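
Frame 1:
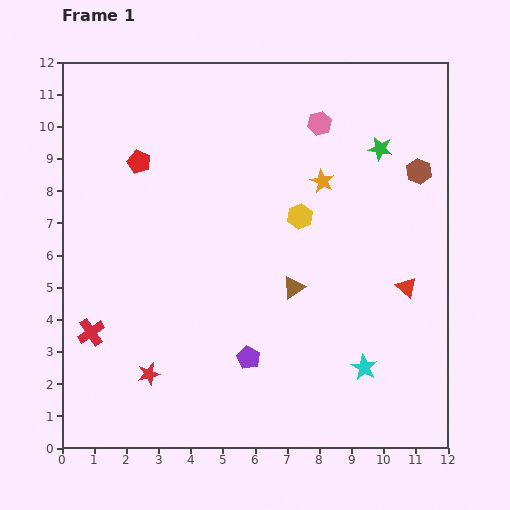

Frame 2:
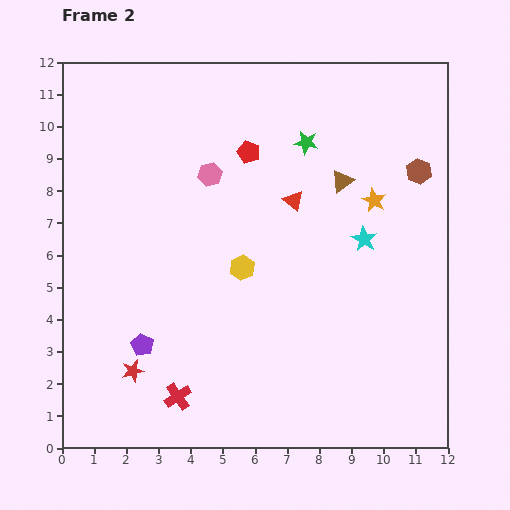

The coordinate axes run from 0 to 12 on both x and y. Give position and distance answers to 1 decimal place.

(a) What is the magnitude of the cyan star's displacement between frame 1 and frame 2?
4.0

The cyan star moved from (9.4, 2.5) to (9.4, 6.5), a distance of √(0.0² + 4.0²) ≈ 4.0.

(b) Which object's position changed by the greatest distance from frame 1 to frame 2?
the red triangle

(moved 4.4; next 4.0)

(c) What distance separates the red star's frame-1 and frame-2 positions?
0.5

The red star moved from (2.7, 2.3) to (2.2, 2.4), a distance of √(0.5² + 0.1²) ≈ 0.5.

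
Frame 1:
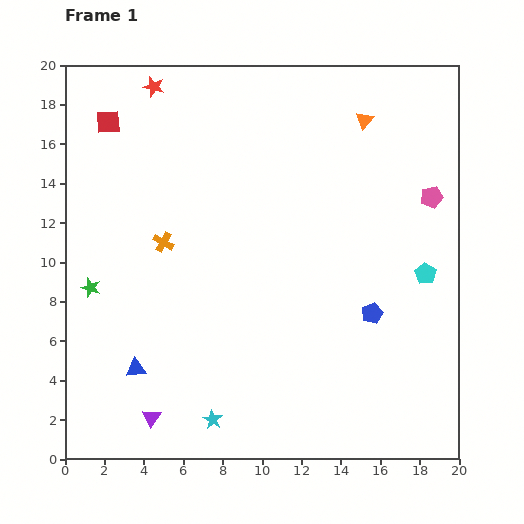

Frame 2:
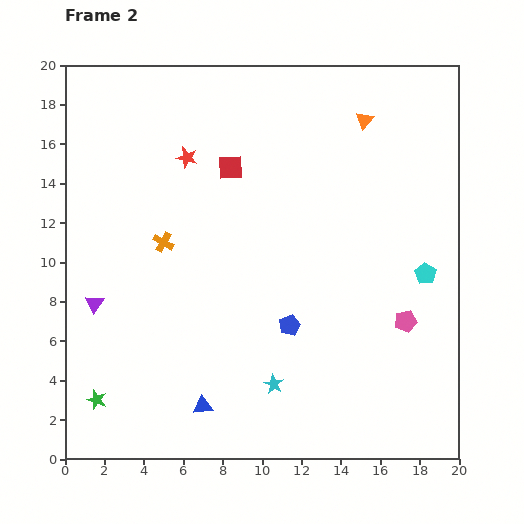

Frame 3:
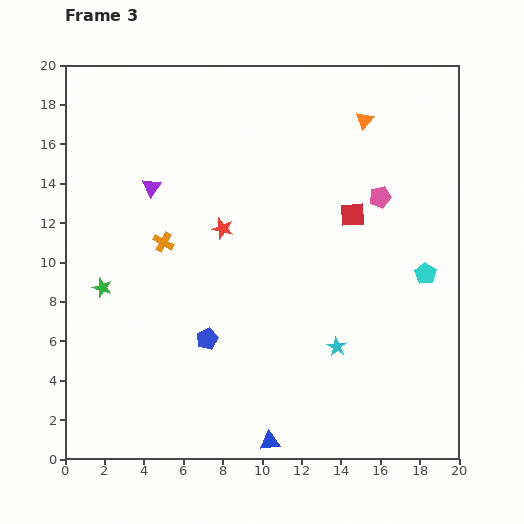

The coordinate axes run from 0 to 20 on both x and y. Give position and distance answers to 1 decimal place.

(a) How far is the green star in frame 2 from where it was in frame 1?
5.7

The green star moved from (1.3, 8.7) to (1.6, 3.0), a distance of √(0.3² + 5.7²) ≈ 5.7.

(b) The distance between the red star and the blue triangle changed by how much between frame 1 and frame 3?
-3.2

Distance in frame 1: 14.3. Distance in frame 3: 11.1.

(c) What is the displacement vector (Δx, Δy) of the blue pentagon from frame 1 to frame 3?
(-8.4, -1.3)

The blue pentagon was at (15.6, 7.4) in frame 1 and (7.2, 6.1) in frame 3.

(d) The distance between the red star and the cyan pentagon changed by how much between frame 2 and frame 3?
-2.9

Distance in frame 2: 13.5. Distance in frame 3: 10.6.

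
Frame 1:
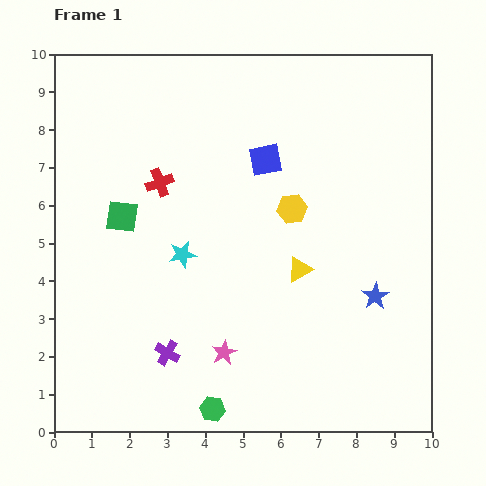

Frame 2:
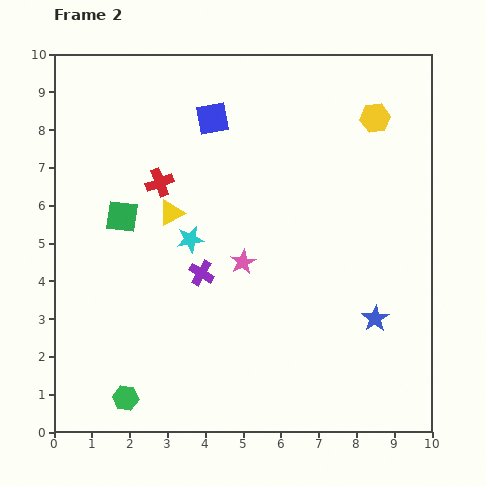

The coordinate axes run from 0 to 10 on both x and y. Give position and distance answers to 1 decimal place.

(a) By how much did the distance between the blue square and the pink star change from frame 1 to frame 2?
-1.3

Distance in frame 1: 5.2. Distance in frame 2: 3.9.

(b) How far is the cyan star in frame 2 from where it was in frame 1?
0.4

The cyan star moved from (3.4, 4.7) to (3.6, 5.1), a distance of √(0.2² + 0.4²) ≈ 0.4.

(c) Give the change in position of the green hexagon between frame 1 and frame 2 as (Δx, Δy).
(-2.3, 0.3)

The green hexagon was at (4.2, 0.6) in frame 1 and (1.9, 0.9) in frame 2.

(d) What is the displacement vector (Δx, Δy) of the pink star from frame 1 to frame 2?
(0.5, 2.4)

The pink star was at (4.5, 2.1) in frame 1 and (5.0, 4.5) in frame 2.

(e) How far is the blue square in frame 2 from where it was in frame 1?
1.8

The blue square moved from (5.6, 7.2) to (4.2, 8.3), a distance of √(1.4² + 1.1²) ≈ 1.8.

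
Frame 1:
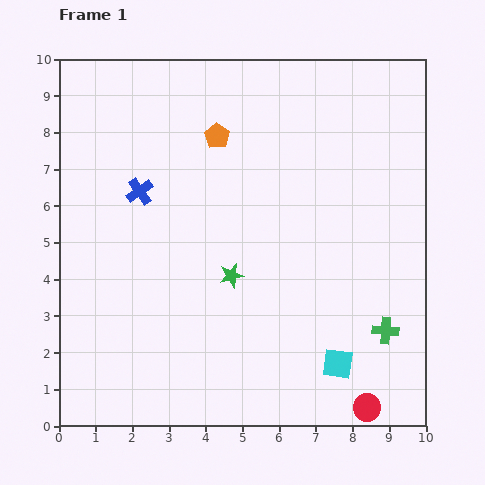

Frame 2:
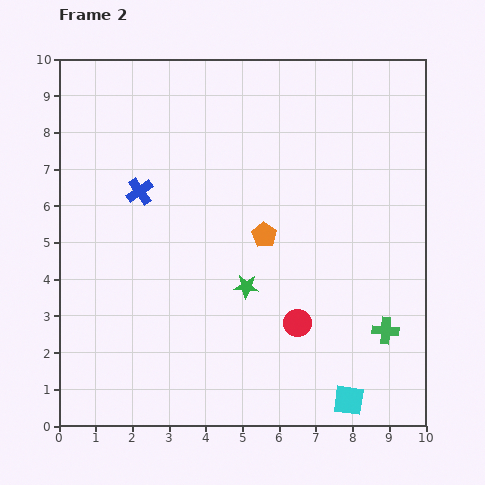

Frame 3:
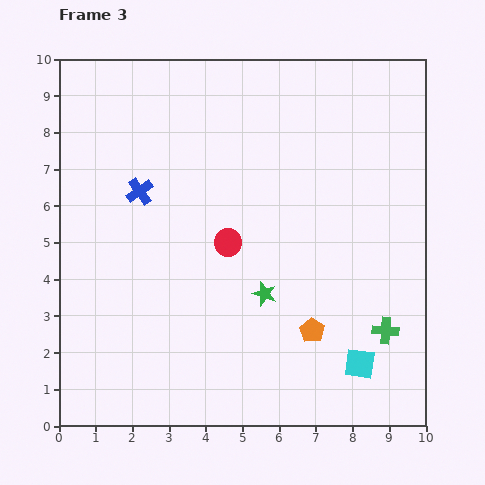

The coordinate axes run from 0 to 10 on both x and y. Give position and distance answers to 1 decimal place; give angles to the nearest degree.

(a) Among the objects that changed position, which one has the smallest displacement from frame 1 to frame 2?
the green star

(moved 0.5)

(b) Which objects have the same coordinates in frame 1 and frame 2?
the green cross, the blue cross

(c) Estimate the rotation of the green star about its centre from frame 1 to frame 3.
31° clockwise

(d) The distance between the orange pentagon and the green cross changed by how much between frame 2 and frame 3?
-2.2

Distance in frame 2: 4.2. Distance in frame 3: 2.0.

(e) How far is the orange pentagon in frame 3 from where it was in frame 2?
2.9

The orange pentagon moved from (5.6, 5.2) to (6.9, 2.6), a distance of √(1.3² + 2.6²) ≈ 2.9.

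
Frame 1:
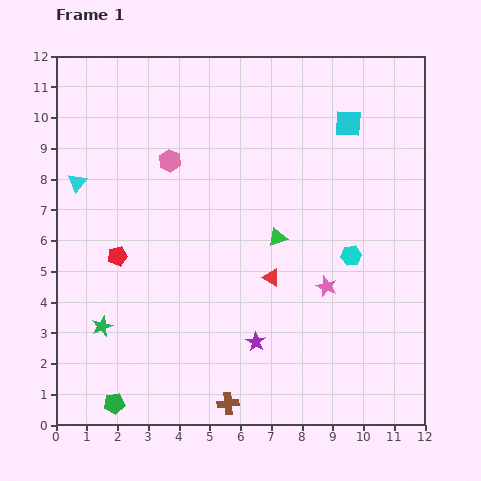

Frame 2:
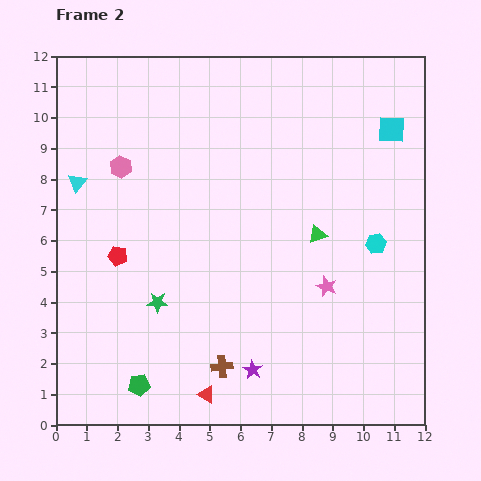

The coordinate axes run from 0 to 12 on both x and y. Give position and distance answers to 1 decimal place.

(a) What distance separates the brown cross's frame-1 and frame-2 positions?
1.2

The brown cross moved from (5.6, 0.7) to (5.4, 1.9), a distance of √(0.2² + 1.2²) ≈ 1.2.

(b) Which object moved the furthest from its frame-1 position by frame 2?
the red triangle

(moved 4.3; next 2.0)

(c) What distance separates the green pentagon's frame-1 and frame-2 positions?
1.0

The green pentagon moved from (1.9, 0.7) to (2.7, 1.3), a distance of √(0.8² + 0.6²) ≈ 1.0.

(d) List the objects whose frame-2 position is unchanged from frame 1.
the pink star, the cyan triangle, the red pentagon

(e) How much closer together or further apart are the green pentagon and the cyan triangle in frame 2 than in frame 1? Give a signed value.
-0.4

Distance in frame 1: 7.3. Distance in frame 2: 6.9.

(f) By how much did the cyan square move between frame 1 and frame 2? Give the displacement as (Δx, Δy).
(1.4, -0.2)

The cyan square was at (9.5, 9.8) in frame 1 and (10.9, 9.6) in frame 2.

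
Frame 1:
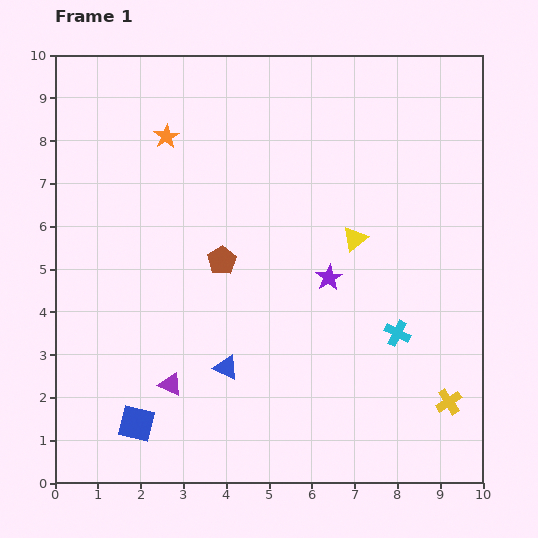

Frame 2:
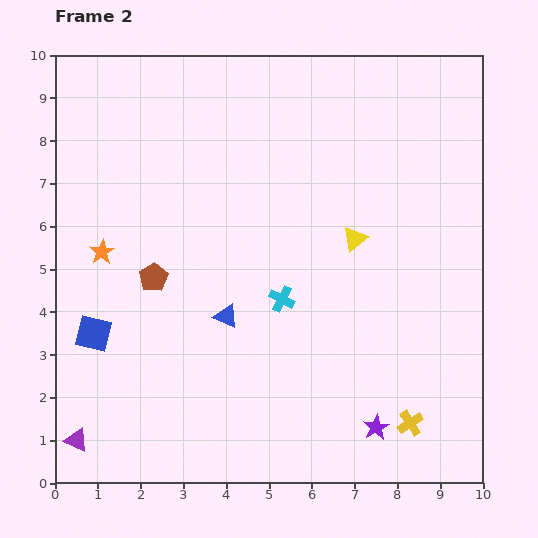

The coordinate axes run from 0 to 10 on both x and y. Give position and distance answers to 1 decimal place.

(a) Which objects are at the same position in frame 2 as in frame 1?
the yellow triangle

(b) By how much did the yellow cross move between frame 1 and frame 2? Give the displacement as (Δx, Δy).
(-0.9, -0.5)

The yellow cross was at (9.2, 1.9) in frame 1 and (8.3, 1.4) in frame 2.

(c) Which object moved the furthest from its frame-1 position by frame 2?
the purple star

(moved 3.7; next 3.1)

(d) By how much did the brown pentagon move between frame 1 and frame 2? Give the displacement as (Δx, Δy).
(-1.6, -0.4)

The brown pentagon was at (3.9, 5.2) in frame 1 and (2.3, 4.8) in frame 2.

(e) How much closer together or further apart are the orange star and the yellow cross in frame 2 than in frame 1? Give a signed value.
-0.9

Distance in frame 1: 9.1. Distance in frame 2: 8.2.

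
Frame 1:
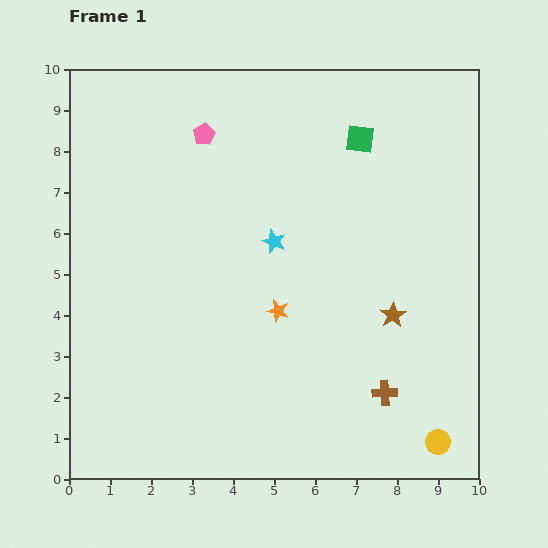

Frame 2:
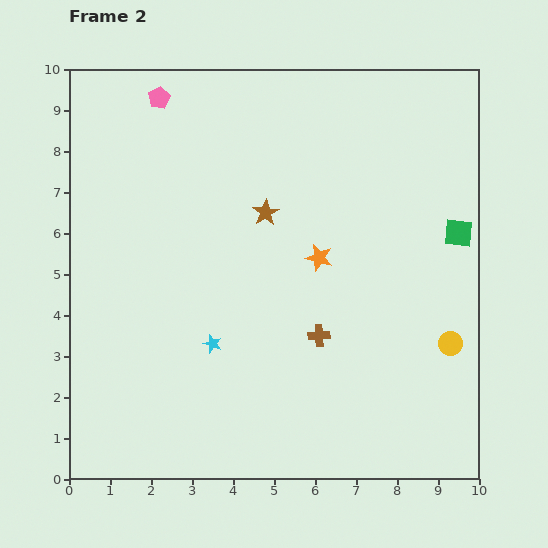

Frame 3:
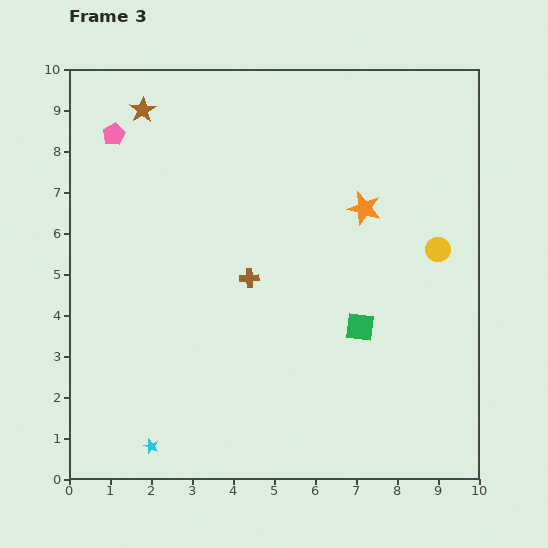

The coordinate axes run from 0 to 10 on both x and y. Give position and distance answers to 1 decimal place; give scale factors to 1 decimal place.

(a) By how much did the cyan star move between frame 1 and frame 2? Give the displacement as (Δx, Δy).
(-1.5, -2.5)

The cyan star was at (5.0, 5.8) in frame 1 and (3.5, 3.3) in frame 2.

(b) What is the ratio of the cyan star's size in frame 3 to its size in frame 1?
0.6×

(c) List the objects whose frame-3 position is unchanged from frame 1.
none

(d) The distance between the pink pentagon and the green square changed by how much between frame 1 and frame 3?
+3.8

Distance in frame 1: 3.8. Distance in frame 3: 7.6.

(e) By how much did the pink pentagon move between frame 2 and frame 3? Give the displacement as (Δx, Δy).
(-1.1, -0.9)

The pink pentagon was at (2.2, 9.3) in frame 2 and (1.1, 8.4) in frame 3.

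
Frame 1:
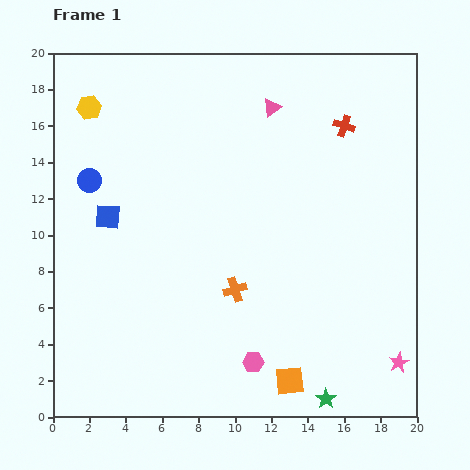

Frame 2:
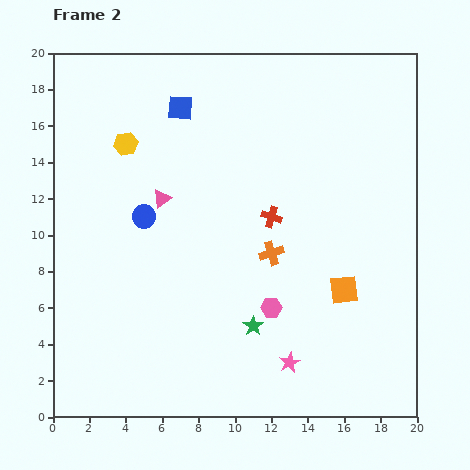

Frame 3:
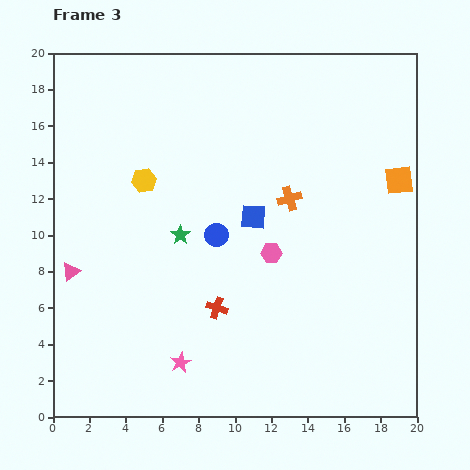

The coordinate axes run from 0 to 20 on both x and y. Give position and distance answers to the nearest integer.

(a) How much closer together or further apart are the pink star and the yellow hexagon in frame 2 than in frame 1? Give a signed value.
-7

Distance in frame 1: 22. Distance in frame 2: 15.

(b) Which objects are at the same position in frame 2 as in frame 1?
none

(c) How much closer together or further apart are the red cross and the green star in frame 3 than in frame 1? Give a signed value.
-11

Distance in frame 1: 15. Distance in frame 3: 4.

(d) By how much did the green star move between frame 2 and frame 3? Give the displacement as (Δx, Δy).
(-4, 5)

The green star was at (11, 5) in frame 2 and (7, 10) in frame 3.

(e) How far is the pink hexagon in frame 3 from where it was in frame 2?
3

The pink hexagon moved from (12, 6) to (12, 9), a distance of √(0² + 3²) ≈ 3.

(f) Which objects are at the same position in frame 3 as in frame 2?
none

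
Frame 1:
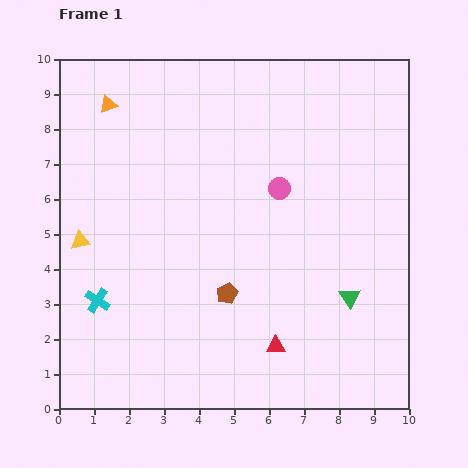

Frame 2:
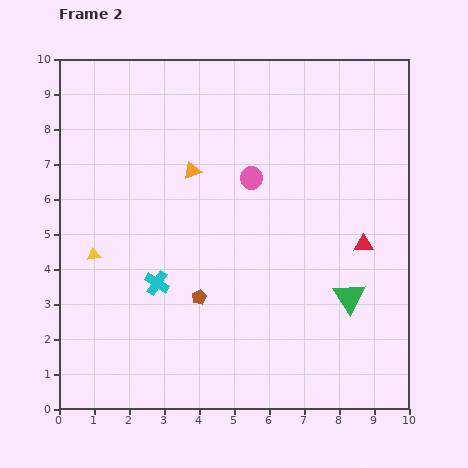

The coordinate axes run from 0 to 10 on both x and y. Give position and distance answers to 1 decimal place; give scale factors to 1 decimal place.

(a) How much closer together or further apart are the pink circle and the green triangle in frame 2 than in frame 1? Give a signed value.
+0.7

Distance in frame 1: 3.7. Distance in frame 2: 4.4.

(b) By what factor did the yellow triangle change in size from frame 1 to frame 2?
0.7×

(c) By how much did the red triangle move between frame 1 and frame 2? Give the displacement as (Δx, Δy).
(2.5, 2.9)

The red triangle was at (6.2, 1.8) in frame 1 and (8.7, 4.7) in frame 2.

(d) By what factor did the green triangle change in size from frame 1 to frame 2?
1.5×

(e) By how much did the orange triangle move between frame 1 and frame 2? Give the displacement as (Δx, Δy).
(2.4, -1.9)

The orange triangle was at (1.4, 8.7) in frame 1 and (3.8, 6.8) in frame 2.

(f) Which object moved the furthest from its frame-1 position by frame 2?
the red triangle

(moved 3.8; next 3.1)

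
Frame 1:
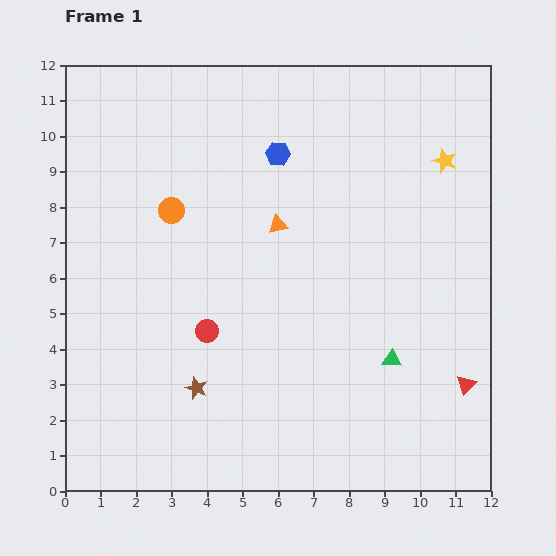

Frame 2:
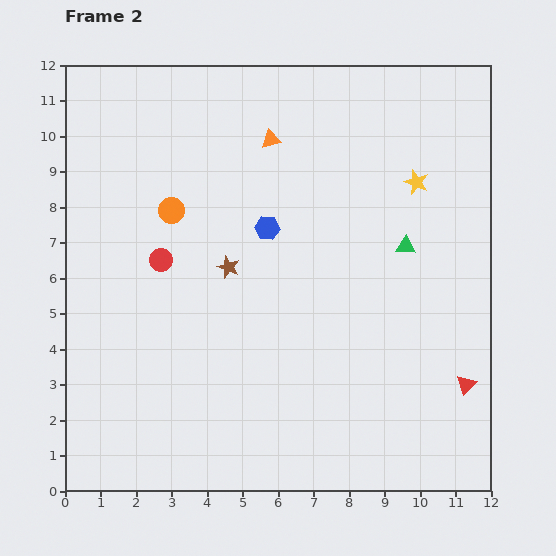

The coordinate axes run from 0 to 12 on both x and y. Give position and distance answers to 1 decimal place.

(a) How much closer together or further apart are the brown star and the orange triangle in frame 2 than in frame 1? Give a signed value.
-1.3

Distance in frame 1: 5.1. Distance in frame 2: 3.8.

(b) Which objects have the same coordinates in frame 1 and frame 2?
the orange circle, the red triangle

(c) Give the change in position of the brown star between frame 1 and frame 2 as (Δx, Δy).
(0.9, 3.4)

The brown star was at (3.7, 2.9) in frame 1 and (4.6, 6.3) in frame 2.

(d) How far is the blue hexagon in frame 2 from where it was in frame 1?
2.1

The blue hexagon moved from (6.0, 9.5) to (5.7, 7.4), a distance of √(0.3² + 2.1²) ≈ 2.1.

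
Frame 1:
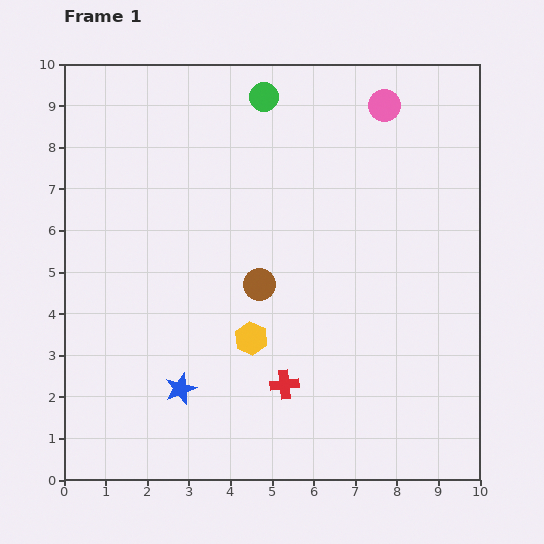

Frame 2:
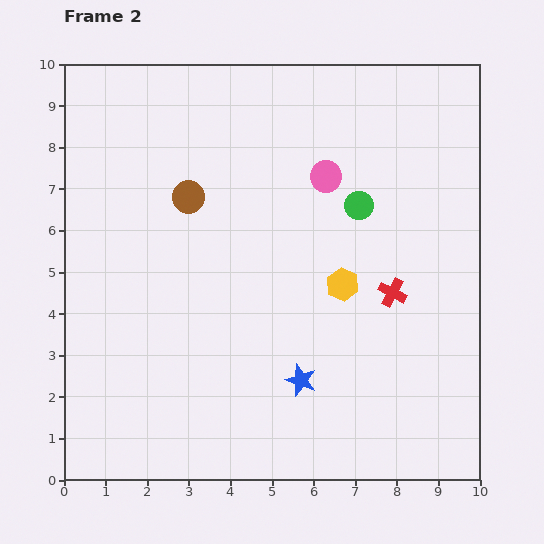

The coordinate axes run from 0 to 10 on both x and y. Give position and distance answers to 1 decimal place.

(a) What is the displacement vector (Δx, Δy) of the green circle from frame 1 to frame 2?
(2.3, -2.6)

The green circle was at (4.8, 9.2) in frame 1 and (7.1, 6.6) in frame 2.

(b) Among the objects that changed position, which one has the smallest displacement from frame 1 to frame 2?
the pink circle

(moved 2.2)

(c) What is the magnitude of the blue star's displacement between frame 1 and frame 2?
2.9

The blue star moved from (2.8, 2.2) to (5.7, 2.4), a distance of √(2.9² + 0.2²) ≈ 2.9.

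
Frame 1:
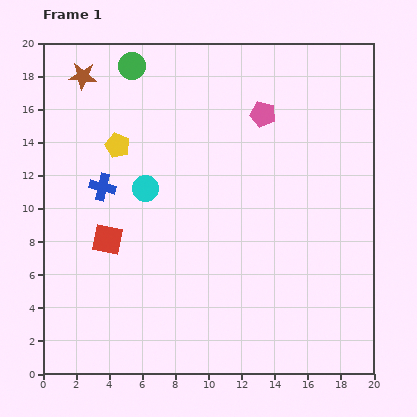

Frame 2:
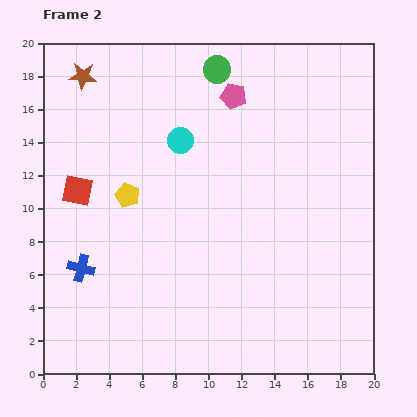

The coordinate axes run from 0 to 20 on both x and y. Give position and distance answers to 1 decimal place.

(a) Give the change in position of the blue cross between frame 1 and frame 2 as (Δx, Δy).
(-1.3, -4.9)

The blue cross was at (3.6, 11.3) in frame 1 and (2.3, 6.4) in frame 2.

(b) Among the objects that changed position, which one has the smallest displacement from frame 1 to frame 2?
the pink pentagon

(moved 2.1)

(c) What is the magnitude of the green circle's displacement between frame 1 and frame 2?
5.1

The green circle moved from (5.4, 18.6) to (10.5, 18.4), a distance of √(5.1² + 0.2²) ≈ 5.1.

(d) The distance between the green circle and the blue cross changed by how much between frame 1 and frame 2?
+7.0

Distance in frame 1: 7.5. Distance in frame 2: 14.5.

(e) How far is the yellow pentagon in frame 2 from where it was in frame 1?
3.1

The yellow pentagon moved from (4.5, 13.8) to (5.1, 10.8), a distance of √(0.6² + 3.0²) ≈ 3.1.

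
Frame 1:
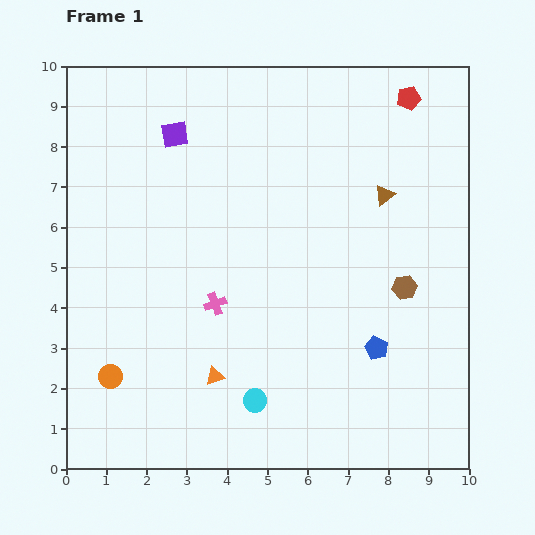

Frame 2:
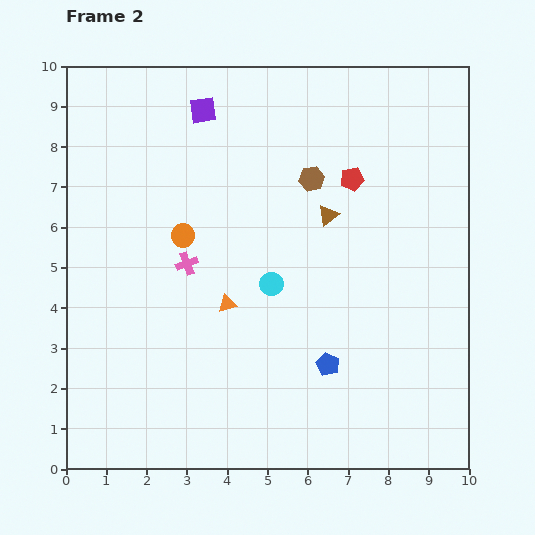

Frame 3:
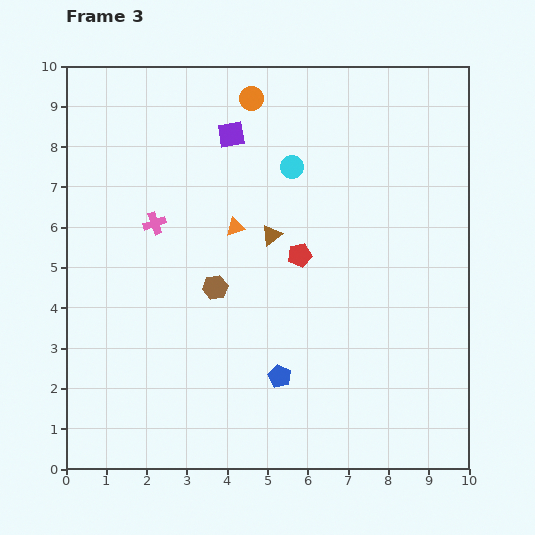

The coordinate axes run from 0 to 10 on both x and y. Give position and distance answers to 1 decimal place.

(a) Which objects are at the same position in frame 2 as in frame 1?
none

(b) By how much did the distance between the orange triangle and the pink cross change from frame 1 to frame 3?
+0.2

Distance in frame 1: 1.8. Distance in frame 3: 2.0.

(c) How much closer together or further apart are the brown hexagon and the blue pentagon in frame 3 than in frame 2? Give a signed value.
-1.9

Distance in frame 2: 4.6. Distance in frame 3: 2.7.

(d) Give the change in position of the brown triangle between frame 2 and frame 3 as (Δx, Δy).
(-1.4, -0.5)

The brown triangle was at (6.5, 6.3) in frame 2 and (5.1, 5.8) in frame 3.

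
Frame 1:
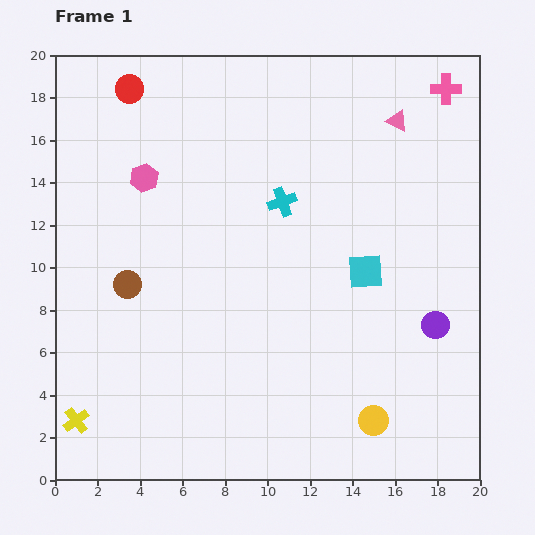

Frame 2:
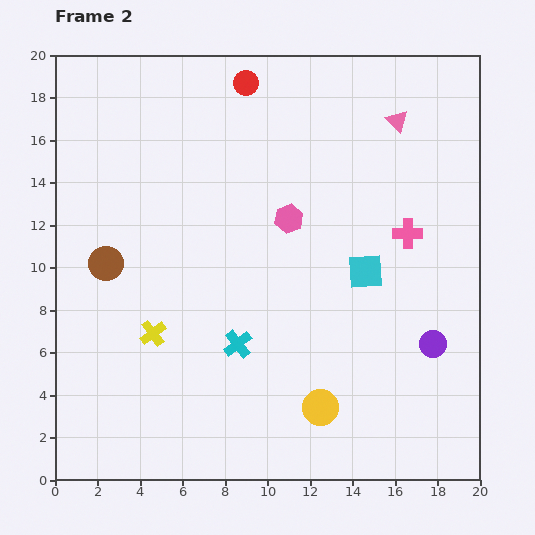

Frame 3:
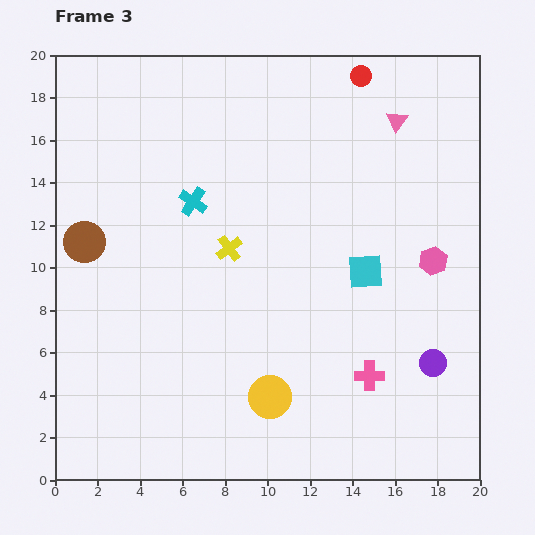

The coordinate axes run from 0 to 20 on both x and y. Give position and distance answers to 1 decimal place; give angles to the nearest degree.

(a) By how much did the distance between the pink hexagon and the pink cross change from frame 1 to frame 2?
-9.2

Distance in frame 1: 14.8. Distance in frame 2: 5.6.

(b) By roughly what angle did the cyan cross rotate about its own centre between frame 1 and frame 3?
36° counter-clockwise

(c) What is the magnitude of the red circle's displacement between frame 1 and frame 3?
10.9

The red circle moved from (3.5, 18.4) to (14.4, 19.0), a distance of √(10.9² + 0.6²) ≈ 10.9.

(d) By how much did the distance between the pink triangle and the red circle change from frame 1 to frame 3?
-10.0

Distance in frame 1: 12.7. Distance in frame 3: 2.7.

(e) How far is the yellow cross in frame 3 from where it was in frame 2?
5.4

The yellow cross moved from (4.6, 6.9) to (8.2, 10.9), a distance of √(3.6² + 4.0²) ≈ 5.4.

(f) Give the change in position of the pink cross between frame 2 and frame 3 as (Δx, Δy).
(-1.8, -6.7)

The pink cross was at (16.6, 11.6) in frame 2 and (14.8, 4.9) in frame 3.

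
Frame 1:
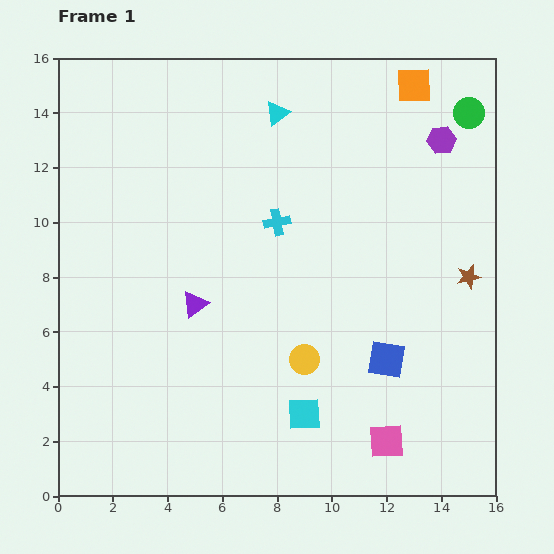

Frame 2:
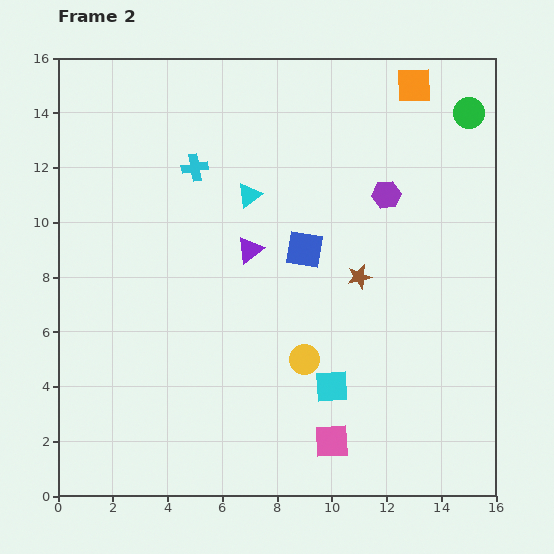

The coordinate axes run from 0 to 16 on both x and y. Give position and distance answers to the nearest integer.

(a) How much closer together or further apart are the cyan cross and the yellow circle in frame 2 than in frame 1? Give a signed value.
+3

Distance in frame 1: 5. Distance in frame 2: 8.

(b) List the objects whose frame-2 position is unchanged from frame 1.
the green circle, the yellow circle, the orange square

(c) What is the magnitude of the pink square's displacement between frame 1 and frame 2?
2

The pink square moved from (12, 2) to (10, 2), a distance of √(2² + 0²) ≈ 2.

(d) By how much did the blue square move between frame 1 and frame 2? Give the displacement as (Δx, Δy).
(-3, 4)

The blue square was at (12, 5) in frame 1 and (9, 9) in frame 2.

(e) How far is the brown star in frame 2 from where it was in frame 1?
4

The brown star moved from (15, 8) to (11, 8), a distance of √(4² + 0²) ≈ 4.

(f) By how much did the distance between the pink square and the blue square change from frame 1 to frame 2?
+4

Distance in frame 1: 3. Distance in frame 2: 7.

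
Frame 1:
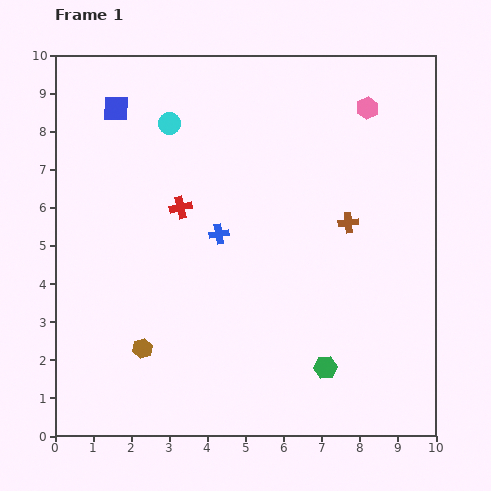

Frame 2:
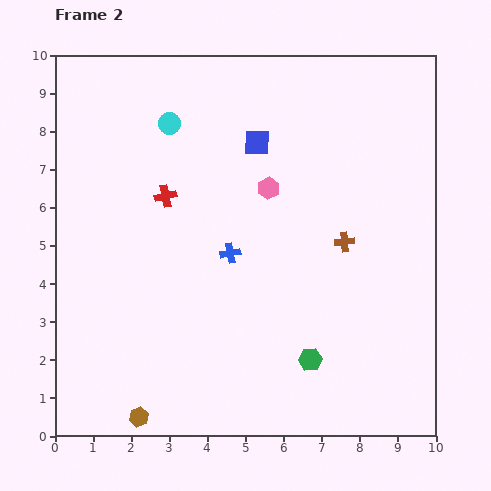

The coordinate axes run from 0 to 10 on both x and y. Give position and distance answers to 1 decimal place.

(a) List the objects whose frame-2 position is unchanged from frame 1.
the cyan circle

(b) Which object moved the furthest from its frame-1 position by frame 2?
the blue square

(moved 3.8; next 3.3)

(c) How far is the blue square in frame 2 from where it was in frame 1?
3.8

The blue square moved from (1.6, 8.6) to (5.3, 7.7), a distance of √(3.7² + 0.9²) ≈ 3.8.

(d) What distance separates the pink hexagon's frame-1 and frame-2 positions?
3.3

The pink hexagon moved from (8.2, 8.6) to (5.6, 6.5), a distance of √(2.6² + 2.1²) ≈ 3.3.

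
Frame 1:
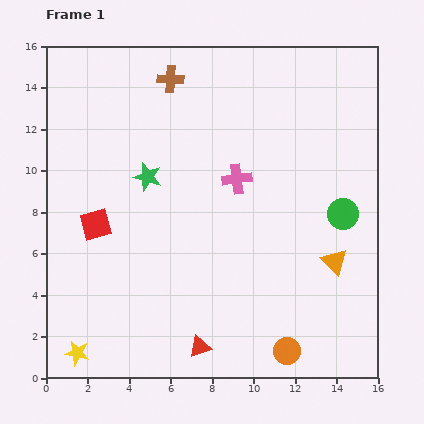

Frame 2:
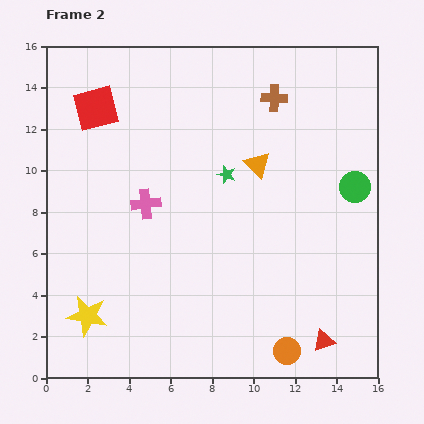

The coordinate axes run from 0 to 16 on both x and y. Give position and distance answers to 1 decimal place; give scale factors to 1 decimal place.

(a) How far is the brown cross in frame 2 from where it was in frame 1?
5.1

The brown cross moved from (6.0, 14.4) to (11.0, 13.5), a distance of √(5.0² + 0.9²) ≈ 5.1.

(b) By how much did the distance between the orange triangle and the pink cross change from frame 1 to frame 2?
-0.5

Distance in frame 1: 6.2. Distance in frame 2: 5.7.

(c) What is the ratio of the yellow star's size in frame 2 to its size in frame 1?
1.7×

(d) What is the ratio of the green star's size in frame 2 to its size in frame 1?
0.6×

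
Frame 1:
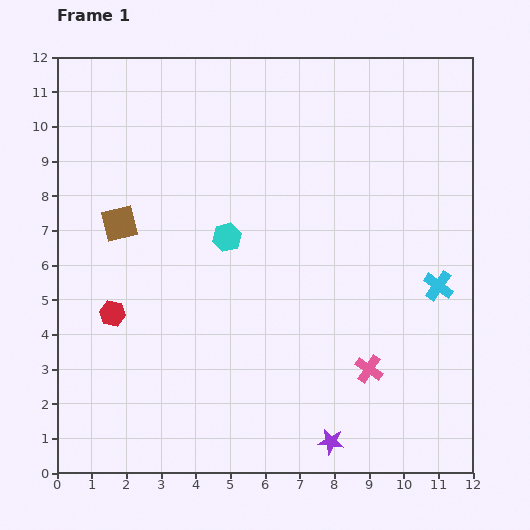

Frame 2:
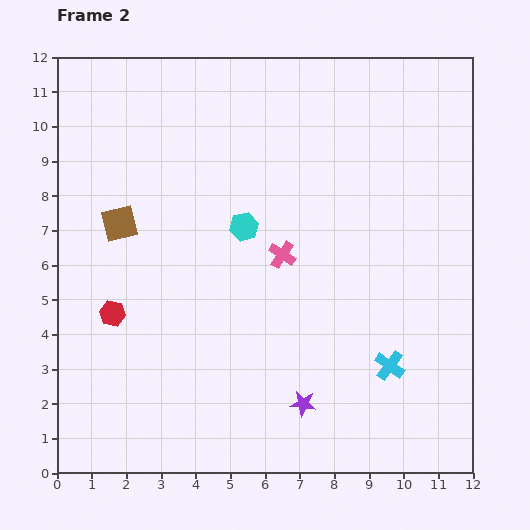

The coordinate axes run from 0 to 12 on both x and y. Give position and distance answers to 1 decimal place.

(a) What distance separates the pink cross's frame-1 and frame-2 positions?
4.1

The pink cross moved from (9.0, 3.0) to (6.5, 6.3), a distance of √(2.5² + 3.3²) ≈ 4.1.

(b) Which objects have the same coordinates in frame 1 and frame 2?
the brown square, the red hexagon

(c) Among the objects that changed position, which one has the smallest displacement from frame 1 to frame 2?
the cyan hexagon

(moved 0.6)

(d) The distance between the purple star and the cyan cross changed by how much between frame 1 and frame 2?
-2.8

Distance in frame 1: 5.5. Distance in frame 2: 2.7.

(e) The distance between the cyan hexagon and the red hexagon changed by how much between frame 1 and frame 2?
+0.5

Distance in frame 1: 4.0. Distance in frame 2: 4.5.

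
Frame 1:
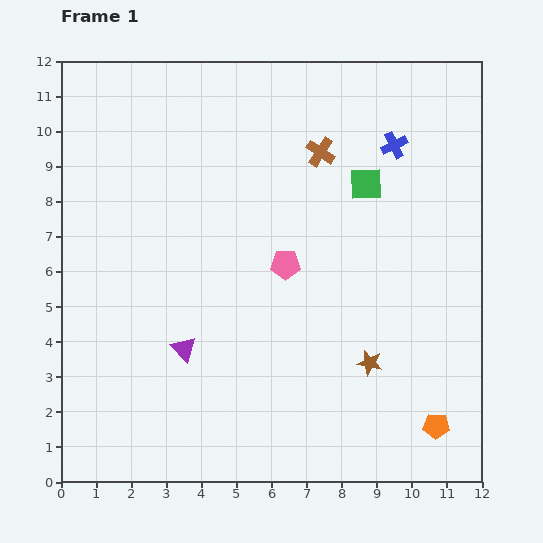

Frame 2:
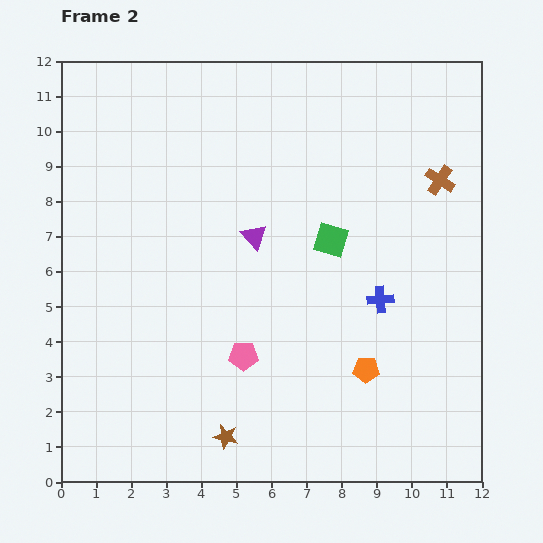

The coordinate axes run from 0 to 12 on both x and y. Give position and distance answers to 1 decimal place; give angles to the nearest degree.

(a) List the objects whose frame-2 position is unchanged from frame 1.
none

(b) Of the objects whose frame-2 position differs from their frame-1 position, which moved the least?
the green square

(moved 1.9)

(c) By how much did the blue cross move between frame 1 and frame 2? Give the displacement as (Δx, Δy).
(-0.4, -4.4)

The blue cross was at (9.5, 9.6) in frame 1 and (9.1, 5.2) in frame 2.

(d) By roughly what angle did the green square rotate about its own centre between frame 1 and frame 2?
18° clockwise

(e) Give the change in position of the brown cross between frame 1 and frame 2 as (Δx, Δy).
(3.4, -0.8)

The brown cross was at (7.4, 9.4) in frame 1 and (10.8, 8.6) in frame 2.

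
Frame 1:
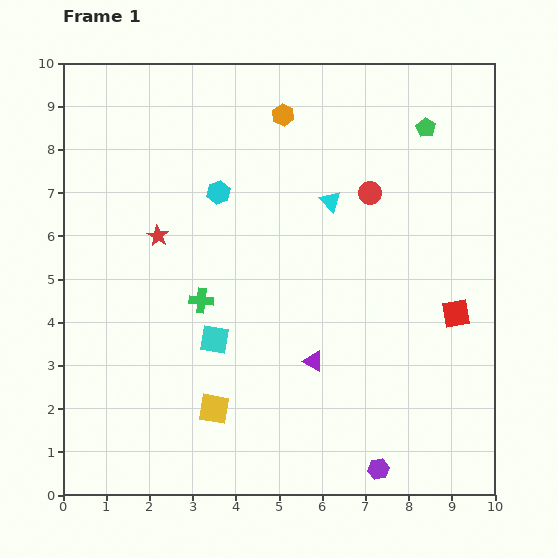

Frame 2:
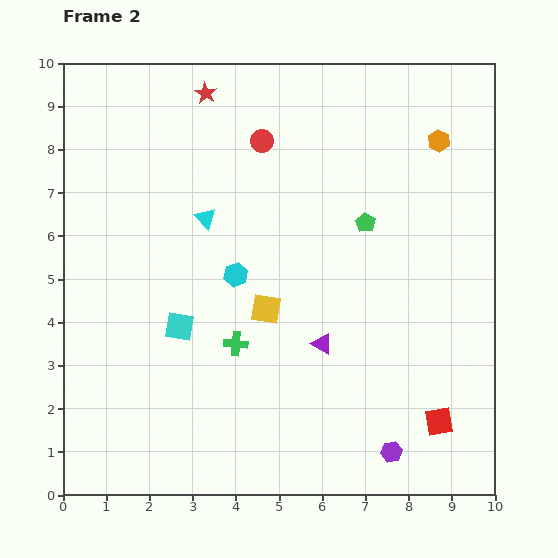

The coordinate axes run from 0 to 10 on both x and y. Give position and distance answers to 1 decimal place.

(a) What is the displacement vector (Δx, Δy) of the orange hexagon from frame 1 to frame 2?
(3.6, -0.6)

The orange hexagon was at (5.1, 8.8) in frame 1 and (8.7, 8.2) in frame 2.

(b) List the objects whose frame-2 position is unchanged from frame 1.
none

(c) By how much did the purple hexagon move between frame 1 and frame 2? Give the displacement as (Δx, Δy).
(0.3, 0.4)

The purple hexagon was at (7.3, 0.6) in frame 1 and (7.6, 1.0) in frame 2.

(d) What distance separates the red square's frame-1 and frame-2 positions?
2.5

The red square moved from (9.1, 4.2) to (8.7, 1.7), a distance of √(0.4² + 2.5²) ≈ 2.5.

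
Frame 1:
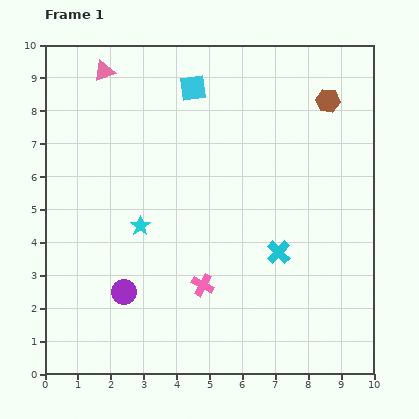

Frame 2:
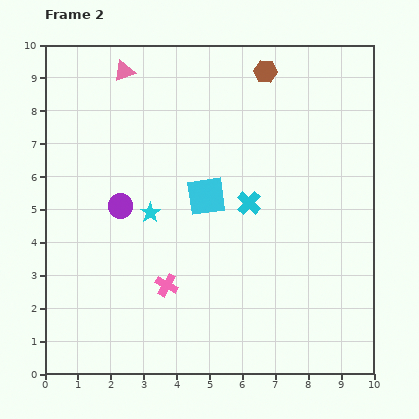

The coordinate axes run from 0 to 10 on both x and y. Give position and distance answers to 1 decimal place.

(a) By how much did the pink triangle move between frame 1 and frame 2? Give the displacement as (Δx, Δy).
(0.6, 0.0)

The pink triangle was at (1.8, 9.2) in frame 1 and (2.4, 9.2) in frame 2.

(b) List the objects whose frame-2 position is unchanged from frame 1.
none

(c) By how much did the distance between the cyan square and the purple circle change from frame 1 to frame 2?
-3.9

Distance in frame 1: 6.5. Distance in frame 2: 2.6.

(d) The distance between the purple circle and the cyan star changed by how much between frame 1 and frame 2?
-1.2

Distance in frame 1: 2.1. Distance in frame 2: 0.9.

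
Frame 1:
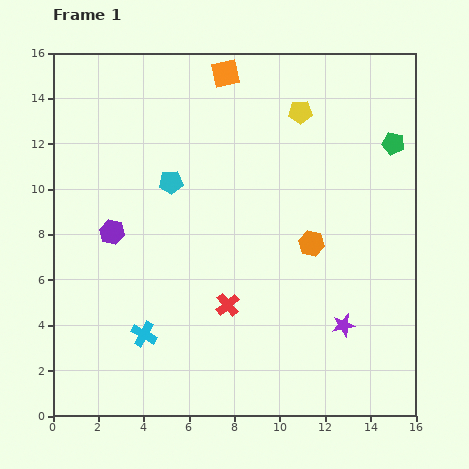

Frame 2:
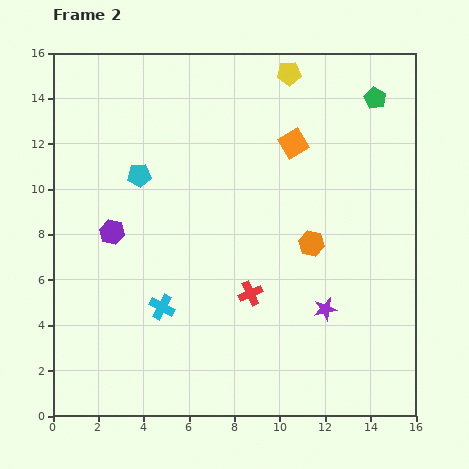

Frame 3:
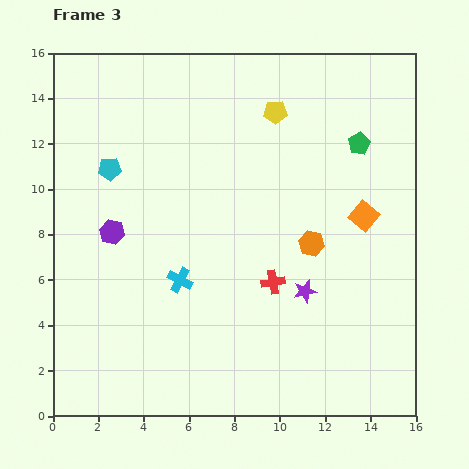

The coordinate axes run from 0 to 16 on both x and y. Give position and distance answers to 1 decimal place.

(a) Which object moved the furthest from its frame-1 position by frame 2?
the orange square

(moved 4.3; next 2.2)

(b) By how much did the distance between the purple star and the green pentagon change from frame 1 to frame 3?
-1.4

Distance in frame 1: 8.3. Distance in frame 3: 6.9.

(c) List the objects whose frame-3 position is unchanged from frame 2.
the purple hexagon, the orange hexagon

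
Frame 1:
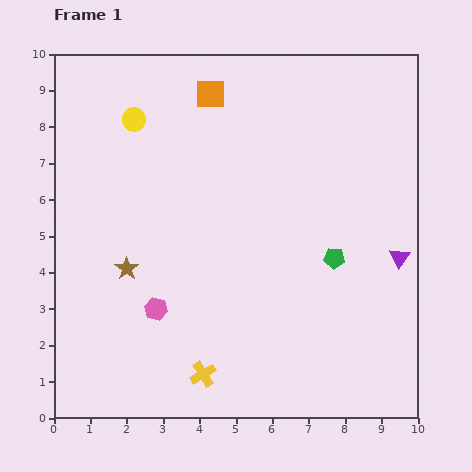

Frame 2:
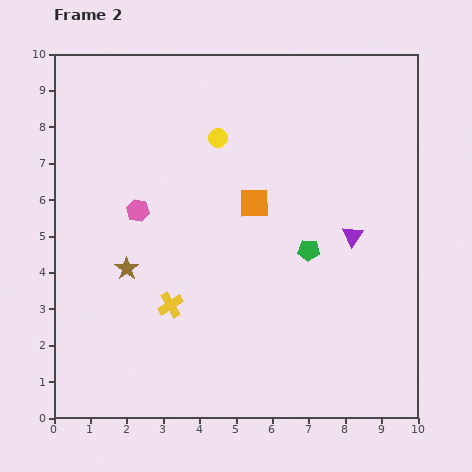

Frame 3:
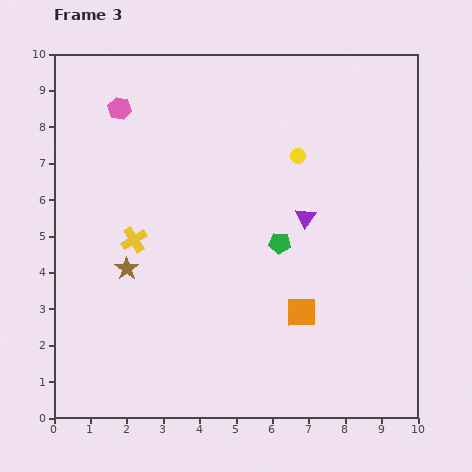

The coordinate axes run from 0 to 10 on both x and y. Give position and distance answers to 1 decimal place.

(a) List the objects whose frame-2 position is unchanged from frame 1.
the brown star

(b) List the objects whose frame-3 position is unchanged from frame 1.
the brown star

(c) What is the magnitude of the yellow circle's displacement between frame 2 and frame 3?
2.3

The yellow circle moved from (4.5, 7.7) to (6.7, 7.2), a distance of √(2.2² + 0.5²) ≈ 2.3.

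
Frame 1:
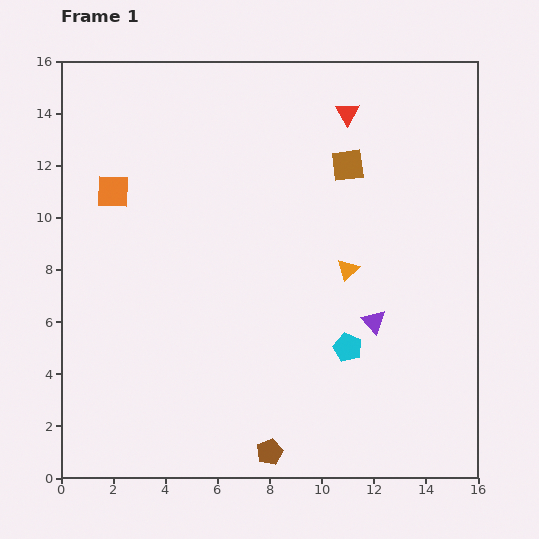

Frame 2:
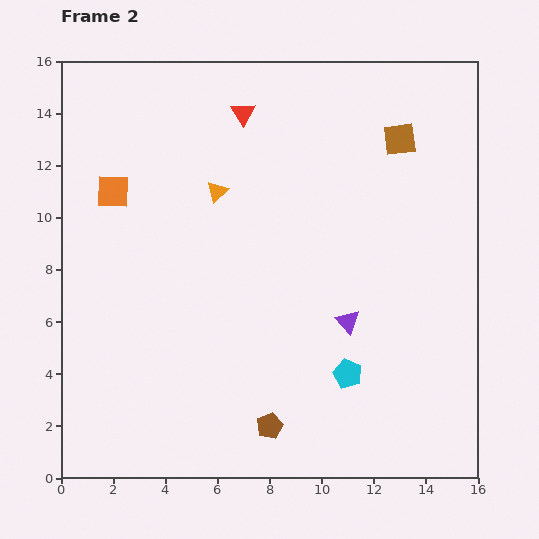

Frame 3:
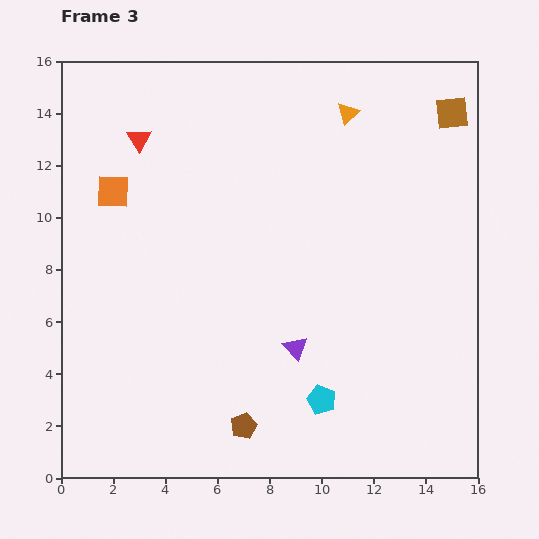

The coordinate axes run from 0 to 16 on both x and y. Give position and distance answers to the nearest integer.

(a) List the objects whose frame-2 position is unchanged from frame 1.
the orange square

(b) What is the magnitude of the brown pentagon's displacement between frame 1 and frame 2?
1

The brown pentagon moved from (8, 1) to (8, 2), a distance of √(0² + 1²) ≈ 1.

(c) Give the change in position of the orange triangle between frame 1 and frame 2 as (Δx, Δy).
(-5, 3)

The orange triangle was at (11, 8) in frame 1 and (6, 11) in frame 2.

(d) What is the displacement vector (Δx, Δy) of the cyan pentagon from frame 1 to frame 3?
(-1, -2)

The cyan pentagon was at (11, 5) in frame 1 and (10, 3) in frame 3.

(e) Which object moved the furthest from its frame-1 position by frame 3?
the red triangle

(moved 8; next 6)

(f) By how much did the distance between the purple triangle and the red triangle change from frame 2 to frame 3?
+1

Distance in frame 2: 9. Distance in frame 3: 10.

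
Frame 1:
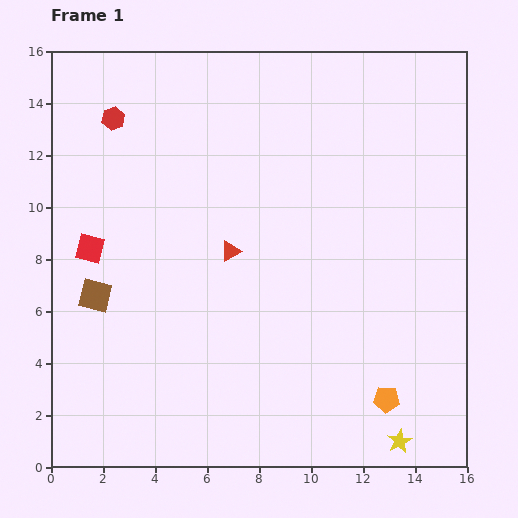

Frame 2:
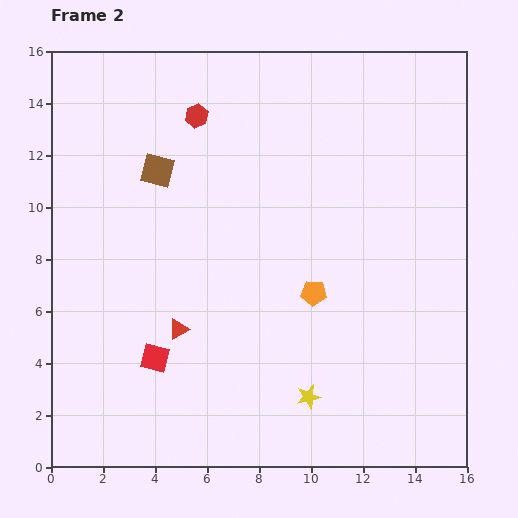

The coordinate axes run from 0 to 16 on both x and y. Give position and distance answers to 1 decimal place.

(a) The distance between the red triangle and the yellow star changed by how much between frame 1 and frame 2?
-4.2

Distance in frame 1: 9.8. Distance in frame 2: 5.6.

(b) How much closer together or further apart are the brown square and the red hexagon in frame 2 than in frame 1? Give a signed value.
-4.2

Distance in frame 1: 6.8. Distance in frame 2: 2.6.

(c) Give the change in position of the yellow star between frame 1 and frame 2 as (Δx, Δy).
(-3.5, 1.7)

The yellow star was at (13.4, 1.0) in frame 1 and (9.9, 2.7) in frame 2.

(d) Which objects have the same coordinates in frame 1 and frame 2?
none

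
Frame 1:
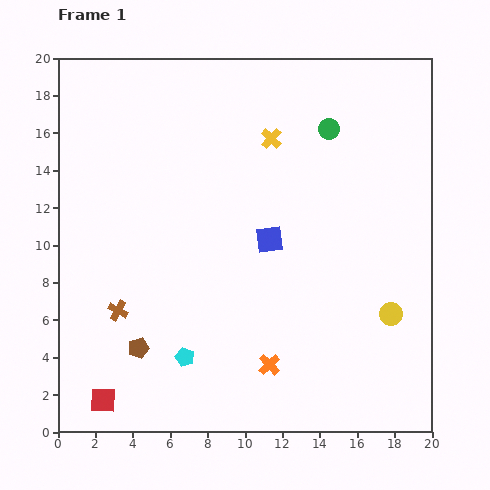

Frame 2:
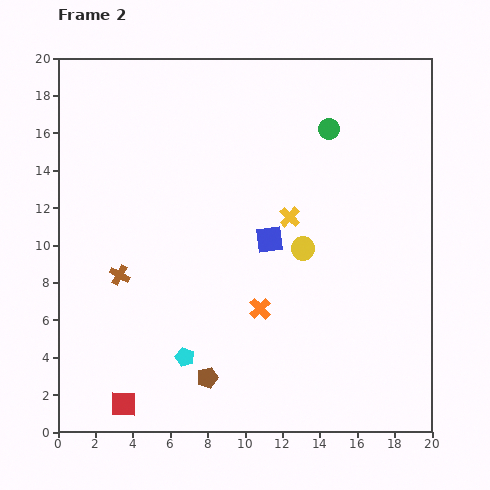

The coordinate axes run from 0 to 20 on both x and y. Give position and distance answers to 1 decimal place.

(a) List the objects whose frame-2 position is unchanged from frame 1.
the green circle, the cyan pentagon, the blue square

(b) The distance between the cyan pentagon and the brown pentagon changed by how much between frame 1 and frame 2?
-0.9

Distance in frame 1: 2.5. Distance in frame 2: 1.6.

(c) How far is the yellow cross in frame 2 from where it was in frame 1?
4.3

The yellow cross moved from (11.4, 15.7) to (12.4, 11.5), a distance of √(1.0² + 4.2²) ≈ 4.3.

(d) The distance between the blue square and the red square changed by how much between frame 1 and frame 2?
-0.6

Distance in frame 1: 12.4. Distance in frame 2: 11.8.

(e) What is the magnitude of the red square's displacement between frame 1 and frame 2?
1.1

The red square moved from (2.4, 1.7) to (3.5, 1.5), a distance of √(1.1² + 0.2²) ≈ 1.1.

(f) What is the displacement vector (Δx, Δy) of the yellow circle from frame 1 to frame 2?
(-4.7, 3.5)

The yellow circle was at (17.8, 6.3) in frame 1 and (13.1, 9.8) in frame 2.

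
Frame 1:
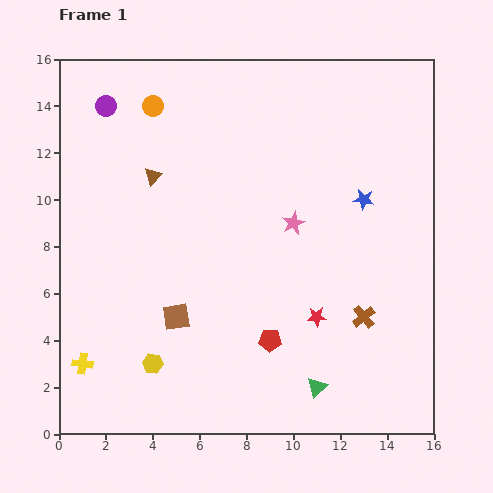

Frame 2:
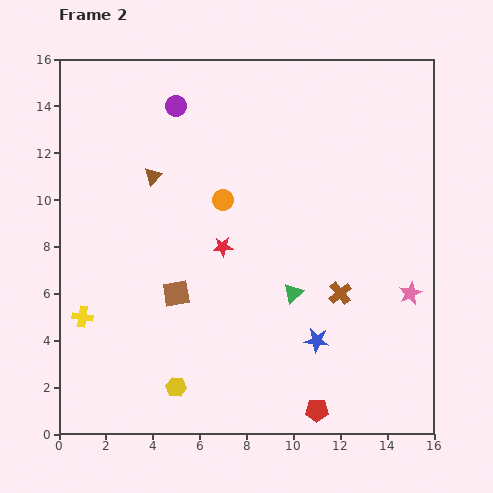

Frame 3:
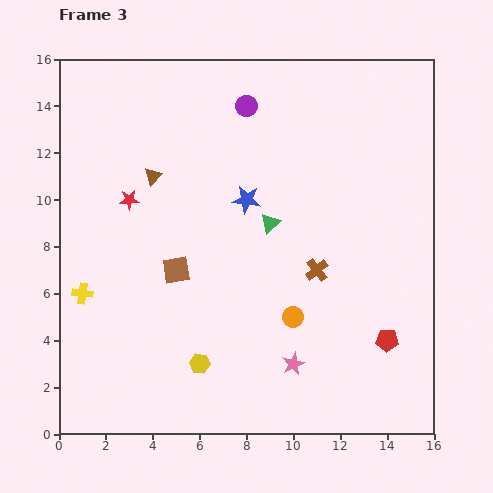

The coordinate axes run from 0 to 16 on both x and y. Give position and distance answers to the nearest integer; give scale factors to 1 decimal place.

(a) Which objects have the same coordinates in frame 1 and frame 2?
the brown triangle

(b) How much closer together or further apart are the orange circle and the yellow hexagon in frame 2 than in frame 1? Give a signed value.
-3

Distance in frame 1: 11. Distance in frame 2: 8.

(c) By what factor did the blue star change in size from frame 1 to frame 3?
1.3×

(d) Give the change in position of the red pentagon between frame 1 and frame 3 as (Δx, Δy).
(5, 0)

The red pentagon was at (9, 4) in frame 1 and (14, 4) in frame 3.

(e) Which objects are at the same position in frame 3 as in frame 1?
the brown triangle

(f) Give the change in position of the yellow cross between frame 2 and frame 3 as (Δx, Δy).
(0, 1)

The yellow cross was at (1, 5) in frame 2 and (1, 6) in frame 3.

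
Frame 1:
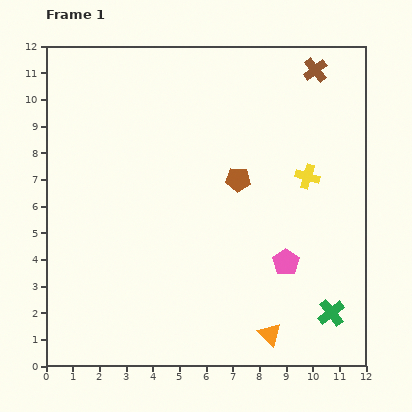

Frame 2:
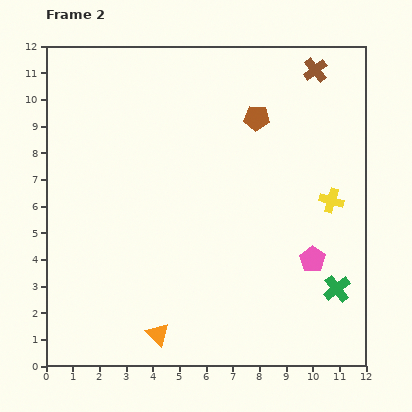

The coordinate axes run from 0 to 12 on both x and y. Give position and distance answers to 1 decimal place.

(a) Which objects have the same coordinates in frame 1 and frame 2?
the brown cross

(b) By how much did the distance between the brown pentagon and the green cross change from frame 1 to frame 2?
+1.0

Distance in frame 1: 6.1. Distance in frame 2: 7.1.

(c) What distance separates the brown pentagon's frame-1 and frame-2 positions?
2.4

The brown pentagon moved from (7.2, 7.0) to (7.9, 9.3), a distance of √(0.7² + 2.3²) ≈ 2.4.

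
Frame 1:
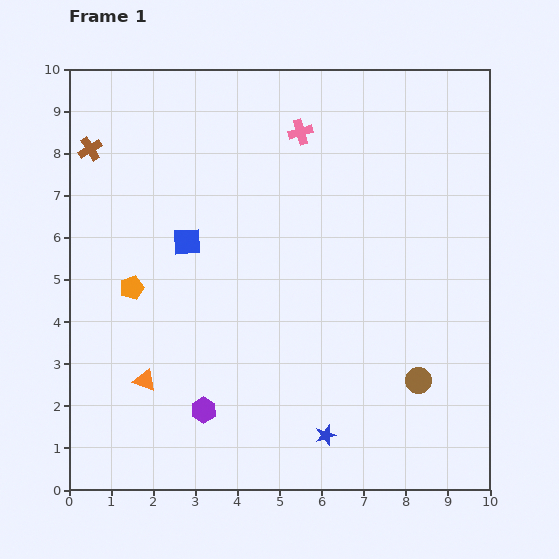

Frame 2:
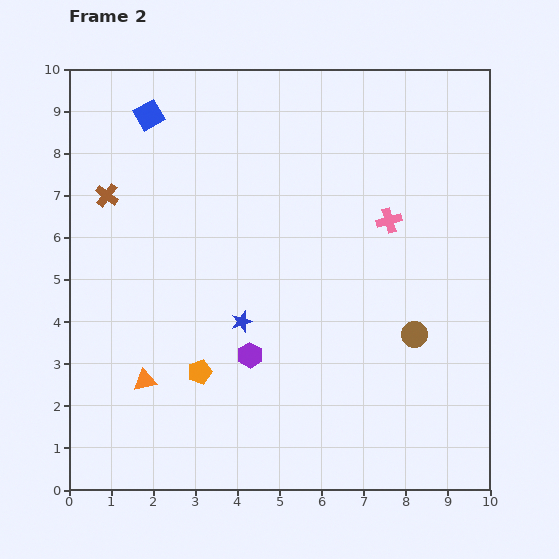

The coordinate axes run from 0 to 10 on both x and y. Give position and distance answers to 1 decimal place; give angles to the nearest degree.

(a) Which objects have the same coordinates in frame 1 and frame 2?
the orange triangle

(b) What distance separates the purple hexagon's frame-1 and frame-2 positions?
1.7

The purple hexagon moved from (3.2, 1.9) to (4.3, 3.2), a distance of √(1.1² + 1.3²) ≈ 1.7.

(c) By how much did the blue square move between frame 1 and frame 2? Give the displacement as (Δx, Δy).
(-0.9, 3.0)

The blue square was at (2.8, 5.9) in frame 1 and (1.9, 8.9) in frame 2.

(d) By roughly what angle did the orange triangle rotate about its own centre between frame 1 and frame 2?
33° counter-clockwise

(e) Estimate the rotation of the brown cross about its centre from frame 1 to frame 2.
21° counter-clockwise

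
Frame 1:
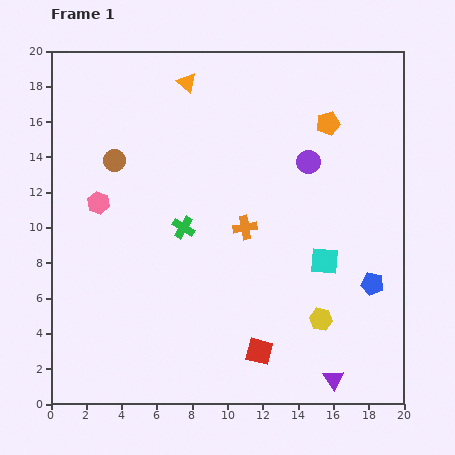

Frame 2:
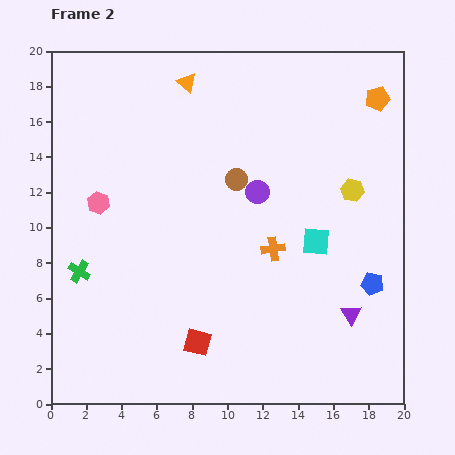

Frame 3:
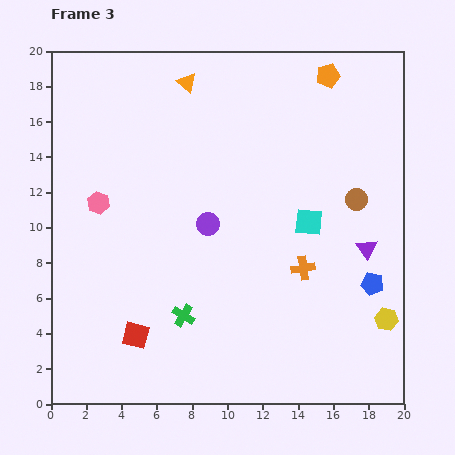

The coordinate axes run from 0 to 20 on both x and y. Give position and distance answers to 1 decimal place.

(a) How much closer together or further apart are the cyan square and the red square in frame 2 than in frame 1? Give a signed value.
+2.5

Distance in frame 1: 6.3. Distance in frame 2: 8.8.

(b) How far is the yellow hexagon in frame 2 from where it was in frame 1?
7.5

The yellow hexagon moved from (15.3, 4.8) to (17.1, 12.1), a distance of √(1.8² + 7.3²) ≈ 7.5.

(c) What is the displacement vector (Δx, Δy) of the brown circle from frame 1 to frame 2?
(6.9, -1.1)

The brown circle was at (3.6, 13.8) in frame 1 and (10.5, 12.7) in frame 2.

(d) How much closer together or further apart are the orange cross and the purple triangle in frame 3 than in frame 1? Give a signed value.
-6.1

Distance in frame 1: 9.9. Distance in frame 3: 3.8.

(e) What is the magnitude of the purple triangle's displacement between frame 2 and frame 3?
3.8

The purple triangle moved from (17.0, 5.1) to (17.9, 8.8), a distance of √(0.9² + 3.7²) ≈ 3.8.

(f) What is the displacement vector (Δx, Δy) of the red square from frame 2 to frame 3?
(-3.5, 0.4)

The red square was at (8.3, 3.5) in frame 2 and (4.8, 3.9) in frame 3.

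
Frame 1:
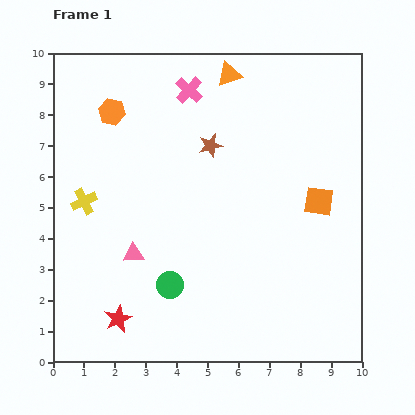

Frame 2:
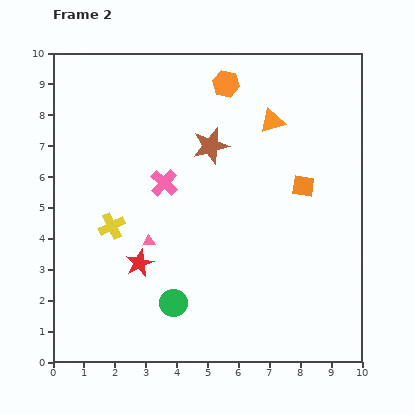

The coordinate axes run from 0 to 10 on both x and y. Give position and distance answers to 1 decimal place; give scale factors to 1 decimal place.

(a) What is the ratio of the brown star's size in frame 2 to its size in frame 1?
1.5×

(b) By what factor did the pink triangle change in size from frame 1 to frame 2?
0.6×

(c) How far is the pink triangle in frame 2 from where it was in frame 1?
0.6

The pink triangle moved from (2.6, 3.5) to (3.1, 3.9), a distance of √(0.5² + 0.4²) ≈ 0.6.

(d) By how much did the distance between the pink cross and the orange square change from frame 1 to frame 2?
-1.0

Distance in frame 1: 5.5. Distance in frame 2: 4.5.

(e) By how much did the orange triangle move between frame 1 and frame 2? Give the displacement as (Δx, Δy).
(1.4, -1.5)

The orange triangle was at (5.7, 9.3) in frame 1 and (7.1, 7.8) in frame 2.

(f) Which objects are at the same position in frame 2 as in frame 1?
the brown star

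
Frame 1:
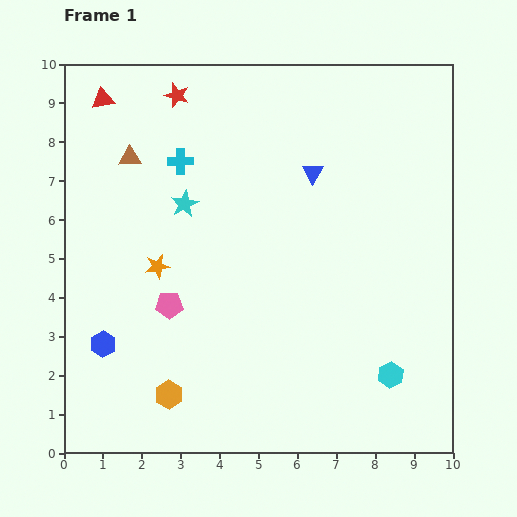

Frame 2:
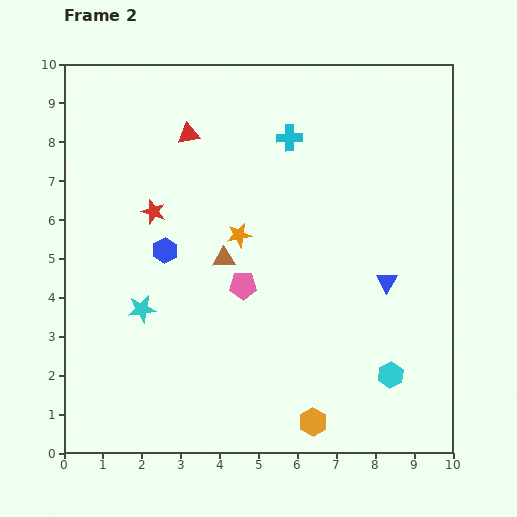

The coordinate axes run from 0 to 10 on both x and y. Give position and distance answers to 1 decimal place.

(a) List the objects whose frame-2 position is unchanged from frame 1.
the cyan hexagon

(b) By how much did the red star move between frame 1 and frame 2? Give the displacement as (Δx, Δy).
(-0.6, -3.0)

The red star was at (2.9, 9.2) in frame 1 and (2.3, 6.2) in frame 2.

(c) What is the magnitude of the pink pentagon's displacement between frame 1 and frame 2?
2.0

The pink pentagon moved from (2.7, 3.8) to (4.6, 4.3), a distance of √(1.9² + 0.5²) ≈ 2.0.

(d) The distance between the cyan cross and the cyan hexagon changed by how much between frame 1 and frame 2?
-1.1

Distance in frame 1: 7.7. Distance in frame 2: 6.6.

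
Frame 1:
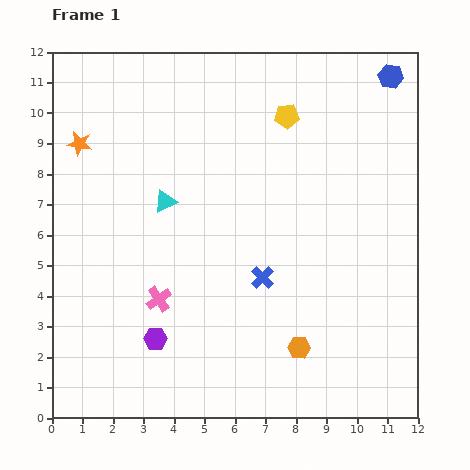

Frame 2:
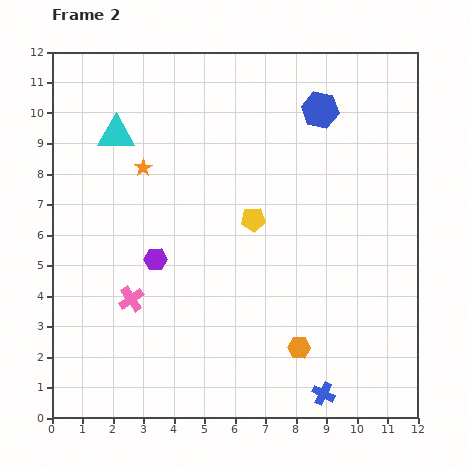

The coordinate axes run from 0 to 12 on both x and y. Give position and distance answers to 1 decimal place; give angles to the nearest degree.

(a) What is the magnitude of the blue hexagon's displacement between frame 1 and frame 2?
2.5

The blue hexagon moved from (11.1, 11.2) to (8.8, 10.1), a distance of √(2.3² + 1.1²) ≈ 2.5.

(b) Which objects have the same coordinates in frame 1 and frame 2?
the orange hexagon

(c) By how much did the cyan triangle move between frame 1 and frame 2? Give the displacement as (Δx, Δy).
(-1.6, 2.2)

The cyan triangle was at (3.7, 7.1) in frame 1 and (2.1, 9.3) in frame 2.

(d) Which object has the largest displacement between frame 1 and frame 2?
the blue cross

(moved 4.3; next 3.6)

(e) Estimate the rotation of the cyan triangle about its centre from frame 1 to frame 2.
24° clockwise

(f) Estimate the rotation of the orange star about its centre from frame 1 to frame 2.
29° clockwise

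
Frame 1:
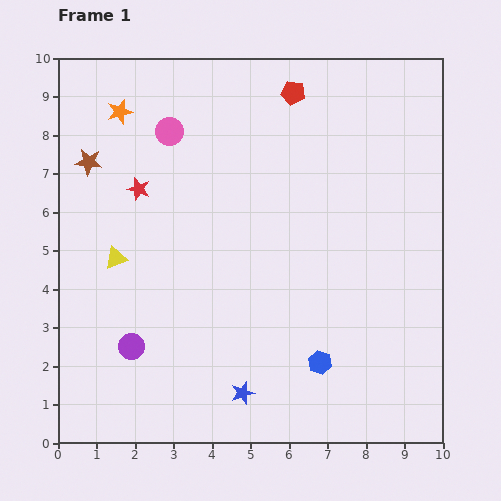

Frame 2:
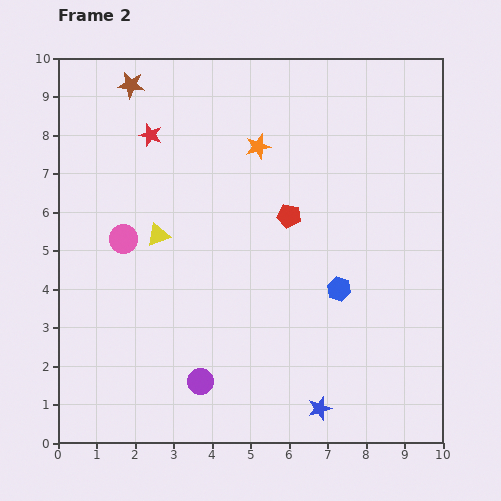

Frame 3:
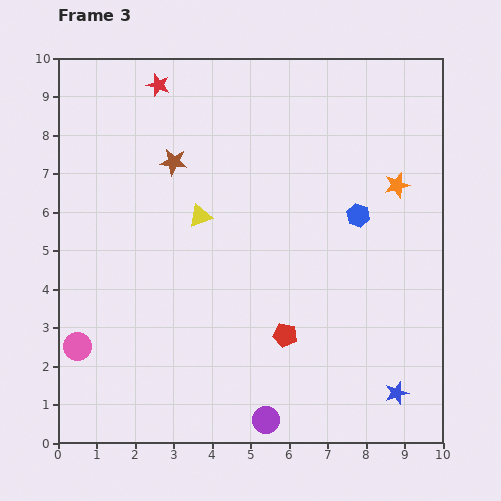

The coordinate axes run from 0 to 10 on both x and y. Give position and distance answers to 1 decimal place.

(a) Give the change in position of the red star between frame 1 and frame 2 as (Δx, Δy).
(0.3, 1.4)

The red star was at (2.1, 6.6) in frame 1 and (2.4, 8.0) in frame 2.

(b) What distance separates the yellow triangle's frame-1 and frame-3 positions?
2.5

The yellow triangle moved from (1.5, 4.8) to (3.7, 5.9), a distance of √(2.2² + 1.1²) ≈ 2.5.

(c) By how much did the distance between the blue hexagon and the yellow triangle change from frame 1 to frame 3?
-1.8

Distance in frame 1: 5.9. Distance in frame 3: 4.1.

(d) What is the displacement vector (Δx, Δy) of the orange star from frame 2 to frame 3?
(3.6, -1.0)

The orange star was at (5.2, 7.7) in frame 2 and (8.8, 6.7) in frame 3.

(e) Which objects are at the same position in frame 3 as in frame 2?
none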